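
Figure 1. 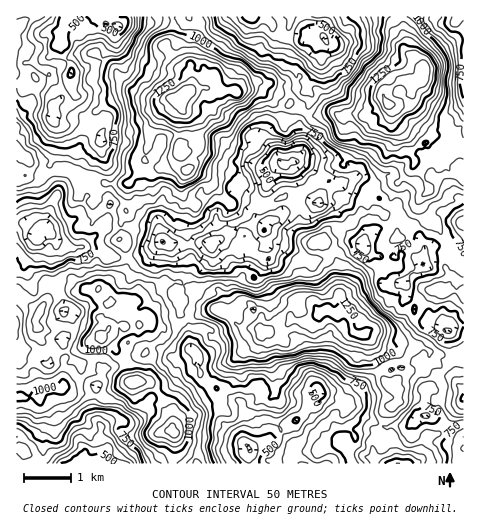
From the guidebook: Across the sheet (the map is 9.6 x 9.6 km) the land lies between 390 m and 1430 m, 850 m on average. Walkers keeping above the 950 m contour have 26.3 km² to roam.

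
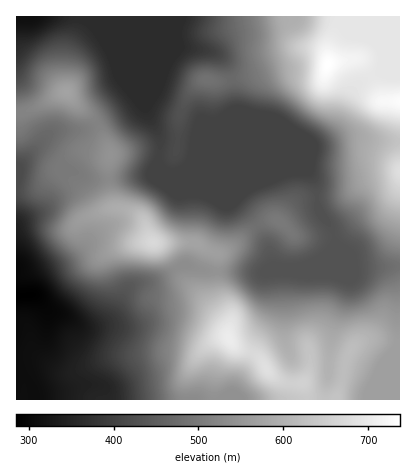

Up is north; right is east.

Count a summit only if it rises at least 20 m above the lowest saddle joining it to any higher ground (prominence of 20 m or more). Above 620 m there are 3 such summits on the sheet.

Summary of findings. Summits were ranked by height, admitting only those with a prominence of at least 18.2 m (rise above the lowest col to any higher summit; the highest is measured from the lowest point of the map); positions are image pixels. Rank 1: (328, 64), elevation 738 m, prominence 453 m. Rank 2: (230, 340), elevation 704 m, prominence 218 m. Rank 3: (154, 242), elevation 669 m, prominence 123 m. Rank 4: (66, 92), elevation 574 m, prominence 58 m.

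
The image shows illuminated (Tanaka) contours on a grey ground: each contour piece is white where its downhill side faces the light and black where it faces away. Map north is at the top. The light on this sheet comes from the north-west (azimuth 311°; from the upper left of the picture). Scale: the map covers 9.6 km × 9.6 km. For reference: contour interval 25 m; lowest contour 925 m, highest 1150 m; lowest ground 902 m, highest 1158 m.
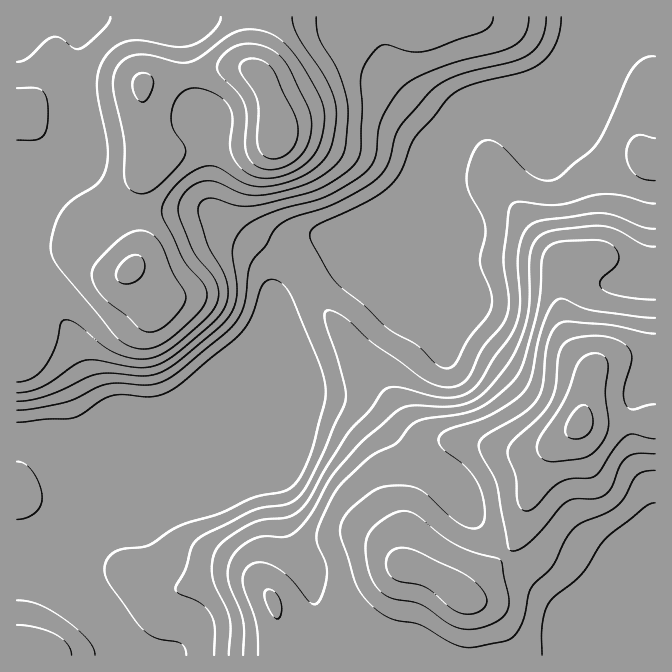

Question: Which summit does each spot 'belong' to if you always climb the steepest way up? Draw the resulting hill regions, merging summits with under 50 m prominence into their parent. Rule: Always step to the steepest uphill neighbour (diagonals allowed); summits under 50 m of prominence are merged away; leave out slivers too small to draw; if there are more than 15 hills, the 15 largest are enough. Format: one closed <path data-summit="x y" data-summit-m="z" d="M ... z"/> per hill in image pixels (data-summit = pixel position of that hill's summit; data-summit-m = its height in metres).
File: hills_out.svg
<path data-summit="580 423" data-summit-m="1158" d="M655 16l-15 0-26 24-10 17-19 17-70 29-28 0-15 5-14 14-7 11-20 19-10 21-10 15-14 15-19 11-40 42-20 8-33 22-11 16 0 18-16 25-13 13-25 18-118 118-20 15-3-1-1-8-24-48-7-8-9-3-21-2-1 121 9 6 39 13 14 18 33 33 7 17 0 9 537 0z"/><path data-summit="277 133" data-summit-m="1148" d="M639 16l-622 0-1 422 14 1 17 5 7 8 24 48 1 8 3 1 10-6 128-127 25-18 13-13 16-25 0-18 11-16 33-22 20-8 40-42 19-11 14-15 10-15 10-21 20-19 7-11 14-14 15-5 28 0 70-29 19-17 10-17 16-16 9-5z"/><path data-summit="17 655" data-summit-m="970" d="M17 561l0 95 101-1 0-8-7-17-33-33-14-18-14-3z"/>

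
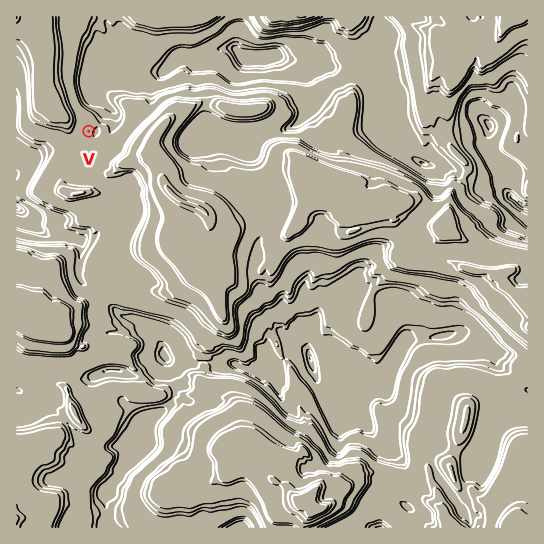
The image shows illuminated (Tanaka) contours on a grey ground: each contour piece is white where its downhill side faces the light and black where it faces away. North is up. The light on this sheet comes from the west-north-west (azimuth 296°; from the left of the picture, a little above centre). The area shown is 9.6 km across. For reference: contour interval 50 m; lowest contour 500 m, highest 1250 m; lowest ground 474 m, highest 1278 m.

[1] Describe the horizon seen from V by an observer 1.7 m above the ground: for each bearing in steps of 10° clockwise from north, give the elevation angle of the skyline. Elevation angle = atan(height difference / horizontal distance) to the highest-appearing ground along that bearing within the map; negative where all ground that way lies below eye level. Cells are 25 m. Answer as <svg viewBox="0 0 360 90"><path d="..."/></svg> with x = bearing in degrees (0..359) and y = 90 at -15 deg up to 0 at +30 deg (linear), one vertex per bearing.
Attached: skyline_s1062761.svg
<svg viewBox="0 0 360 90"><path d="M0 60l10 1 10 0 10-1 10 0 10 1 10-5 10-2 10-12 10-6 10-2 10-1 10 5 10 3 10 2 10 8 10 6 10 0 10-8 10-2 10 1 10 6 10 5 10 0 10-1 10 0 10-3 10-9 10-11 10-7 10-2 10 5 10 11 10 7 10 3 10 8"/></svg>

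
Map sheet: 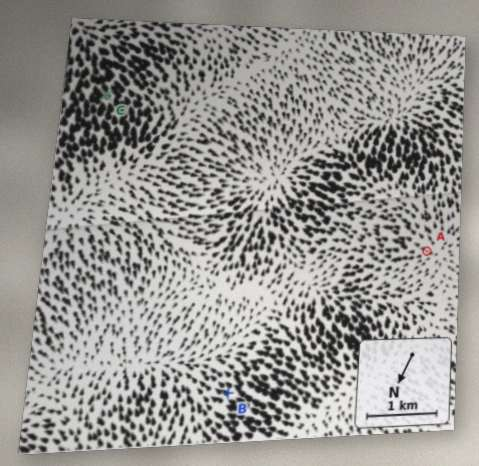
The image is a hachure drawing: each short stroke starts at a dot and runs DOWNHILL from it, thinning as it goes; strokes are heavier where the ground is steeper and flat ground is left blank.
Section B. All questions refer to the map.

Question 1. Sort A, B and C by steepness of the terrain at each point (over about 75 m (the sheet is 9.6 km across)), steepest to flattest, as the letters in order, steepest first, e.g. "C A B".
C B A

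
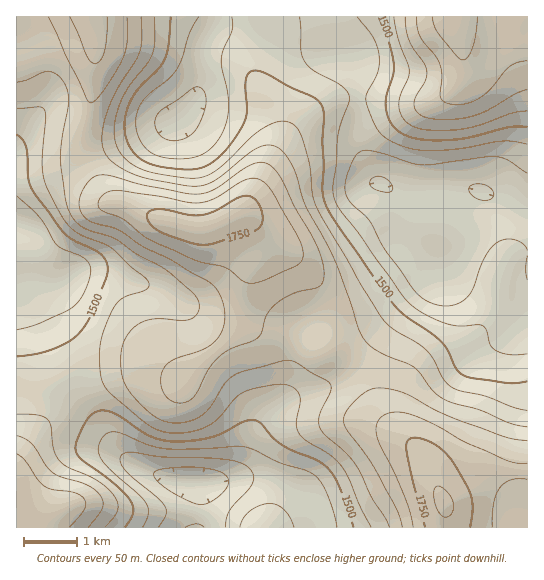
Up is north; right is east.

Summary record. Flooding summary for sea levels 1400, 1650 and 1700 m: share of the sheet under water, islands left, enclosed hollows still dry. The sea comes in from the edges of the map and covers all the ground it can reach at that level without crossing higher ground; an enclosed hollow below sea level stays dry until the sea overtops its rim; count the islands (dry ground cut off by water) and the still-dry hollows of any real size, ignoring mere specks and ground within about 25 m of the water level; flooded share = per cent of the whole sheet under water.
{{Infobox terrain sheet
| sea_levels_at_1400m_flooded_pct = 10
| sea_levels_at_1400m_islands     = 0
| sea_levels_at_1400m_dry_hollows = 0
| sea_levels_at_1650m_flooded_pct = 79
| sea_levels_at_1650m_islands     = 1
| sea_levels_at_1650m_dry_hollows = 0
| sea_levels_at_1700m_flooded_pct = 90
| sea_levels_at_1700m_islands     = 1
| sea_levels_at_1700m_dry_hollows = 0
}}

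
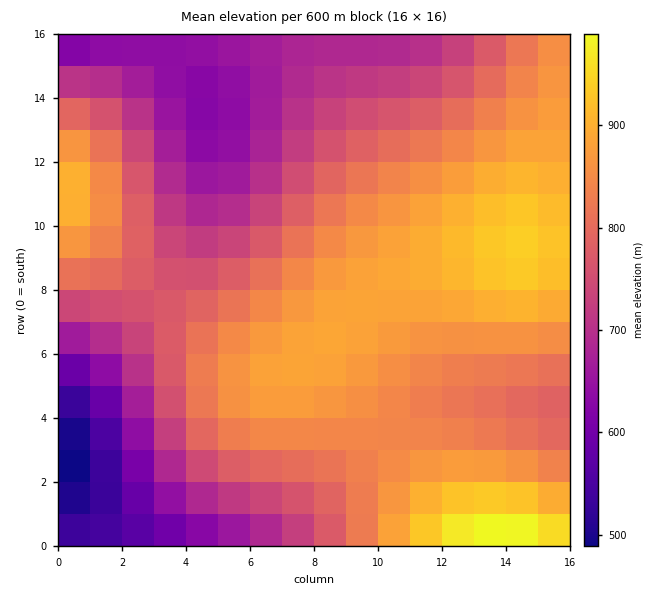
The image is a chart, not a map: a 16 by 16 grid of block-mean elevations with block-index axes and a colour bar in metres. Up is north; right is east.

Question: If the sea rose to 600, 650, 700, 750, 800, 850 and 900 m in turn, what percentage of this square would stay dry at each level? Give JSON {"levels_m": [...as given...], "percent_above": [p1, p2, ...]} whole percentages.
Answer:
{"levels_m": [600, 650, 700, 750, 800, 850, 900], "percent_above": [95, 88, 77, 67, 53, 34, 10]}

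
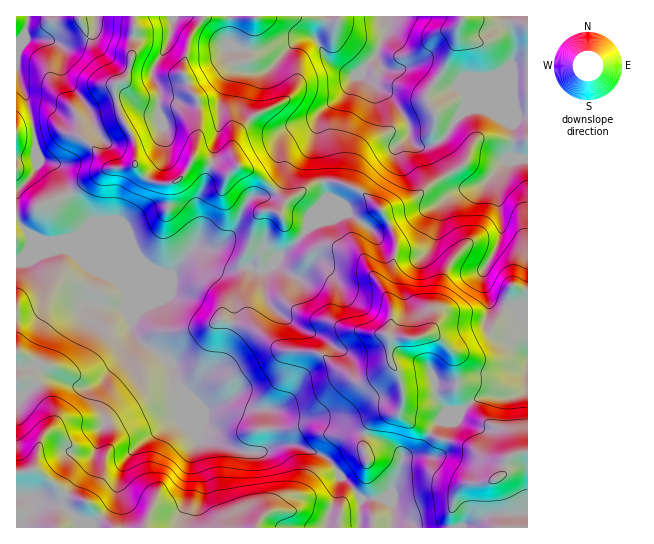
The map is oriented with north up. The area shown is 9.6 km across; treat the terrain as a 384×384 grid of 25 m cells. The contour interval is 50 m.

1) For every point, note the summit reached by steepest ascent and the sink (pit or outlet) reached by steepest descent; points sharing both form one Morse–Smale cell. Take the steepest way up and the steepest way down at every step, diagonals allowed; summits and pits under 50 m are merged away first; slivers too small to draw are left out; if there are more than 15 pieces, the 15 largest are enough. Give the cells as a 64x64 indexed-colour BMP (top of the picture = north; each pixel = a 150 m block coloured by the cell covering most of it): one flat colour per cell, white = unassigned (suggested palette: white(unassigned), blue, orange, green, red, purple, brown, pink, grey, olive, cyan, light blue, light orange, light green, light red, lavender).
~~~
<image width="64" height="64" href="data:image/bmp;base64,Qk12CAAAAAAAAHYAAAAoAAAAQAAAAEAAAAABAAQAAAAAAAAIAAATCwAAEwsAABAAAAAAAAAA////ALR3HwAOf/8ALKAsACgn1gC9Z5QAS1aMAMJ34wB/f38AIr28AM++FwDox64AeLv/AIrfmACWmP8A1bDFAIiIiIiIhERERERERERERJmZmZmZmZmZl3d3d3d3d3d3iIiIiIhERERERERERERESZmZmZmZmZmXd3d3d3d3d3eIiIiIiERERERERERERERESZmZmZmZmZd3d3d3d3d3d4iIiIhEREREREREREREREREmZmZmZmZd3d3d3d3d3d3iIiIREREREREREREREREREREmZmZIiInd3d3d3d3d3eIiIRERERERERERERERERERERJmZkiIid3d3d3d3d3d4iIRERERERERERERERERERERESZkiIiInd3d3d3d3d3iEREREREREREREREREREREREREQiIiIid3d3d3d3d3eIhEREREREREREREREREREREREQRIiIiJ3d3d3d3d3d4iEREREREREREREREREQUREREERERIiIiJ3d3d3d3d3iIRERERERERERERERBEREREREREREiIiIid3d3d3d3eIhEREREREREREREERERERERERERERIiIiInd3d3d3d4iIREREREREREREEREREREREREREREiIiIid3d3d3d3iIiEREREREREREQRERERERERERERERIiIiInd3d3d3eIiIREREREREREQREREREREREREREREREiIiInd3d3d4iIRERERERERERBERERERERERERERERESIiIiInd3d3yIhEREREREREREERERERERERERERERERIiIiIiIiInfMhEREREREREREQREREREREREREREREREiIiIiIiIiIswUQRERFEREREQRERERERERERERERERESIiIiIiIiIiERERERERRERERBERERERERERERERERERIiIiIiIiIiIREREREREURERBERERERERERERERERERIiIiIiIiIiIhERERERERRERBEREREREREREREREREREiIiIiIiIiIiEREREREREURBERERERERERERERERERESIiIiIiIiIiIRERERERERQRERERERERERERERERERERIiIiIiIiIiIhEREREREREREREREREREREREREREREREiIiIiIiIiIiERERERERERERERERERERERERERERERESIiIiIiIiIiIRERERERERERERERERERERERERERERERIiIiIiIiIiIhEREREREREREREREREREREREREREREREiIiIiIiIiIiERERERERERERERERERERERERERERERESIiIiIiIiIiIRERERERERERERERERERERERERERERESIiIiIiIiIiIhERERERERERERERERERERERERERERERIiIiIiIiIiIiERERERERERERERERERERERERERERERESIiIiIiIiIiIRERERERERETMzERERMxMzERERERERERIiIiIiIiIiIhEREREREREzMzMxERMzMzMREREREREREiIiIiIiIiIiERERERERMzMzMzMRMzMzMzERERERERESIiIiIiIiIiIREREREzMzMzMzMzMzMzMzMzEREREREREiIiIiIiIiIhEREREzMzMzMzMzMzMzMzMzMxEREREREiIiIiIiIiIiERERERMzMzMzMzMzMzMzMzMzMRERERESIiIiIiIiIiIREREREzMzMzMzMzMzMzMzMzMzERERESIiIiIiIiIiIhERERETMzMzMzMzMzMzMzMzMzMRERERIiIiIiIiIiIiERERETMzMzMzMzMzMzMzMzMzMzERERIiIiIiIiIiIiIRERETMzMzMzMzMzMzMzMzNVMzMRERIiIiIiIiIiIiIhERERMzMzMzMzMzMzMzMzNVVTMxESIiIiIiIiIiIiIisRERMzMzMzM1VTMzMzMzNVVVVSIiIiIiIiIiIiIiIiK7EREzMzMzM1VVUzMzMzNVVVVVIiIiIiIiIiIiIiIiIruxEzMzMzM1VVVVM1VVVVVVVVUiIiIiIiIiIiIiIiIiu7MzMzMzMzVVVVVVVVVVVVVVVSIiIiIiIiIiIiIiIiK7MzMzMzMzNVVVVVVVVVVVVVVVIiIiIiIiIiIiIiIiIrszMzMzMzM1VVVVVVVVVVVVVVUiIiIiIiZmYiIiIiIiuzMzMzMzM1VVVVVVVVVVVVVVVSIiIiIiJmZmIiIiIiK7MzMzMzMzVVVVVVVVVVVVVVVVIiIiIiImZmZiIiIiIrszMzMzMzVVVVVVVVVVVVVVVVUiIiIiIiZmZmIiIiIiuzMzMzMzNVVVVVVVVVVVVVVVVVIiIiIiZmZmZmZmZmazMzMzMzM1VVVVVVVVVVVVVVVVVSIiIiZmZmZmZmZmZrMzMzMzM1VVVVVVVVVVVVVVVVVVUiIiZmZmZmZmZmZmszMzMzMzNVVVVVVVVVVVVVVVVVVVIiZmZmZmZmZmZmYzMzMzMzMzVVVVVVVVVVVVVVVVVVUmZmZmZmZmZmZmZjMzMzMzMzNVVVVVVVVVVVVVVVVVIiJmZmZmZmZmZmZmMzMzMzMzM1VVVVVVVVVVVVVVVVIiImZmZmZmZmZmZmYzMzMzMzMzNVVVVVVVVVVVVVVVIiIiJmZmZmZmZmZmZjMzOqMzMzM1VVVVVVVSIiIiJVUiIiIiZmZmZmZmZmZmqqqqqqMzMzVVVVVVVVIiIiIiIiIiIiJmZmZmZmZmZmaqqqqqqjMzNVVVVVVVUiIiIiIiIiIiImZmZmZmZmZmZqqqqqqqMzM1VVVVVVVSIiIiIiIiIiIiZmZmZmZmZmZm"/>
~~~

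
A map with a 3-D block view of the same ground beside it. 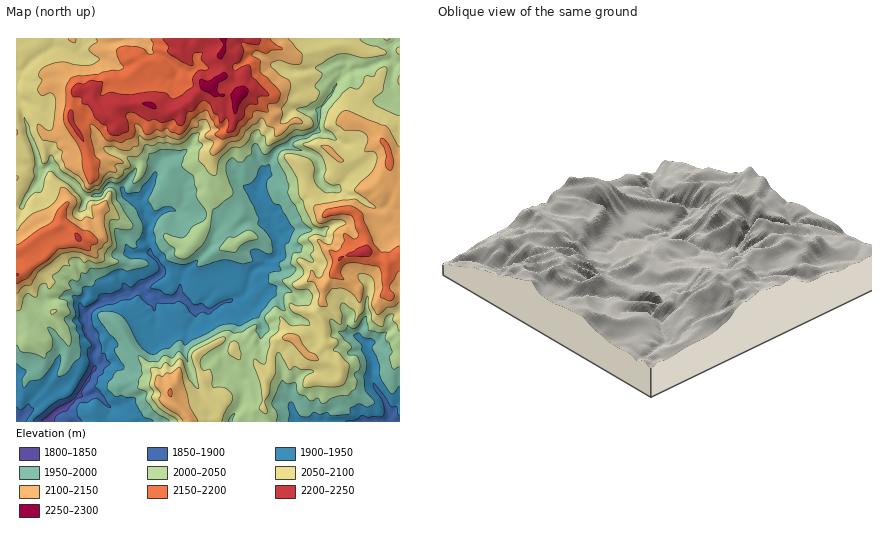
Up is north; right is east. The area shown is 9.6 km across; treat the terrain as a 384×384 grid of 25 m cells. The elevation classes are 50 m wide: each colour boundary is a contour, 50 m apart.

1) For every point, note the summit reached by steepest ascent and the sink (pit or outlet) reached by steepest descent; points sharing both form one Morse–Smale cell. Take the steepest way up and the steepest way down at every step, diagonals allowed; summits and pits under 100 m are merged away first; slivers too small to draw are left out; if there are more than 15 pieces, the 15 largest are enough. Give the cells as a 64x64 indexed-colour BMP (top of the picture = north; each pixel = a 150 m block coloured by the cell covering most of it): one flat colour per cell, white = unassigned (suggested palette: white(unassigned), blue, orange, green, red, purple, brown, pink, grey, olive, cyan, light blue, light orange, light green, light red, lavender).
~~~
<image width="64" height="64" href="data:image/bmp;base64,Qk12CAAAAAAAAHYAAAAoAAAAQAAAAEAAAAABAAQAAAAAAAAIAAATCwAAEwsAABAAAAAAAAAA////ALR3HwAOf/8ALKAsACgn1gC9Z5QAS1aMAMJ34wB/f38AIr28AM++FwDox64AeLv/AIrfmACWmP8A1bDFABERERERERERERFVVVVVVVVWZjMzMzMzMzMzMzMzMzN3ERERERERERERFVVVVVVVVVVmYzMzMzMzMzMzMzMzM3cREREREREREVVVVVVVVVVVVWZjMzMzMzMzMzMzMzMzdxEREREREREVVVVVVVVVVVVVZmYzMzMzMzMzMzMzMzd3EREREREVEVVVVVVVVVVVVWZmZjMzMzMzMzMzMzMzN3cRERERERVVVVVVVVVVVVVVZmZmMzMzMzMzMzMzMzN3dxEREREREVVVVVVVVVVVVVZmZmMzMzMzMzMzMzMzM3d3ERERERERVVVVVVVVVVVVVmZmZmMzMzMzMzMzMzM3d3cREREREREVVVVVVVVVVVVmZmZmYzIzMzMzMzMzMzd3dxERERERERVVVVVVVVVVVWZmZmYzIiMzMzMzMzMzN3d3ERERERERFVVVVVVVVVVVZmZmZmMiIzMzMzMzMzM3d3cREREREREVVVVVVVVVVVVmZmZmYiIjMzMiMzMzMzd3cxEREREREREVURVVVVVVVVVmZlVVIiMzMiIjMzMzN3MzEREREREREREREVVVVVVVVVVlVVVSIjMyIiMzMzMzMzMREREREREREREREVVVVVVVVVVVVVIiIiIiIzMzMzMzMxERERERERERERERFVVVVVVVVVVVUiIiIiIjMzMzMzMzEREREREREREREREVVVVVVVVVVVVSIiIiIiMzMzMzMzNBERERERERERERERVVVVVVVVVVVSIiIiIiIzMzMzMzM0QRERERERERERERFVVVVVVVVVVVIiIiIiIzMzMzMzMzREQREREREREREREVVVVRERFVVSIiIiIiIiMzMzMzMzNEREQREUERRBEREVVRVRERERFSIiIiIiIiIzMzMzMzM0REREREREREREEREREREREREREiIiIiIiIjMzMzMzMiREREREREREREREERERERERERERIiIiIiIiMzMzMzMyJEREREREREREREQREREREREREREiIiIiIiIjMzMzMzIkREREREREREREQRERERERERERESIiIiIiIiIzMzMzMiRERERERERERERBEREREREREREREiIiIiIiIjMzMzMyJERERERERERERBEREREREREREREREiIiIiIiIzMzMzIkREREREREREREERERERERERERERERIiIiIiIiMzMiIiREREREREREREREQRERERERERERERESIiIiIiIiIiIiJERERERERERERERBERERERERERERERIiIiIiIiIiIiIkREREREREREREREEREREREREREREREiIiIiIiIiIiIiREREREREREREREQREREREREREREREiIiIiIiIiIiIiJERERERERERERERBERERERERERERESIiIiIiIiIiIiIkREREREREREREREERERERERERERERIiIiIiIiIiIiIiREREREREREREREQRERERERERERERIiIiIiIiIiIiIiJEREREREREREREQREREREREREREREiIiIiIiIiIiIiIkRERERERERERERBEREREREREREREiIiIiIiIiIiIiIiREREREREREREQREREREREREREREiIiIiIiIiIiIiIiJEREREREERFEQRERERERERERERESIiIiIiIiIiIiIiIkREREREEREREREREREREREREREREiIiIiIiIiIiIiIiRERERBERERERERERERERERERERESIiIiIiIiIiIiIiJERERBERERERERERERERERERERERIiIiIiIiIiIiIiIkREFBERERERERERERERERERERERESIiIiIiIiIiIiIiREQRERERERERERERERERERERERERIiIiIiIiIiIiIiJEQRERERERERERERERERERERERERESIiIiIiIiIiIiIkRBEREREREREREREREREREREREREREiIiIiIiIiIiIiREEREREREREREREREREREREREREREREiIiIiIiIiIiJEEREREREREREREREREREREREREREREREiIiIiIiIiIkQREREREREREREREREREREREREREREREREiIiIiIiIiRBERERERERERERERERERERERERERERERESIiIiIiIiJBEREREREREREREREREREREREREREREREREiIiIiIiIkEREREREREREREREREREREREREREREREREiIiIiIiIiQRERERERERERERERERERERERERERERERERIiIiIiIiIRERERERERERERERERERERERERERERERERESIiIiIiIhERERERERERERERERERERERERERERERERERIiIiIiIiERERERERERERERERERERERERERERERERERESIiIiIiIREREREREREREREREREREREREREREREREREREiIiIiIhERERERERERERERERERERERERERERERERERESIiIiIiERERERERERERERERERERERERERERERERERERESIiIiIREREREREREREREREREREREREREREREREREREREREiIhERERERERERERERERERERERERERERERERERERERERERERERERERERERERERERERERERERERERERERERERERERERERERERERERERERERERERERERERERERERERERERERERERERERERERERERERERERERERERERERERERERERERER"/>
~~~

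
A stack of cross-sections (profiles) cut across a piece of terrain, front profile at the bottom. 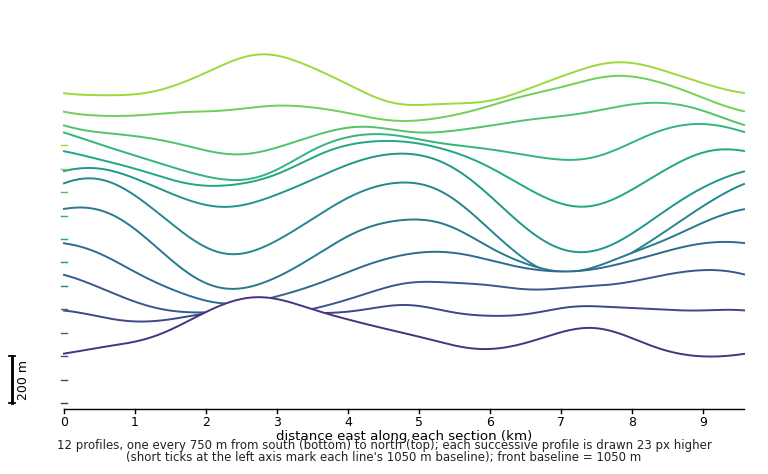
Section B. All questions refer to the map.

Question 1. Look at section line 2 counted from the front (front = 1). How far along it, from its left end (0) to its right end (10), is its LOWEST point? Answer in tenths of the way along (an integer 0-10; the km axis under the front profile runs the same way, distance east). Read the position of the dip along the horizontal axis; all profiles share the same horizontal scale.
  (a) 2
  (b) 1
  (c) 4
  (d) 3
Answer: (b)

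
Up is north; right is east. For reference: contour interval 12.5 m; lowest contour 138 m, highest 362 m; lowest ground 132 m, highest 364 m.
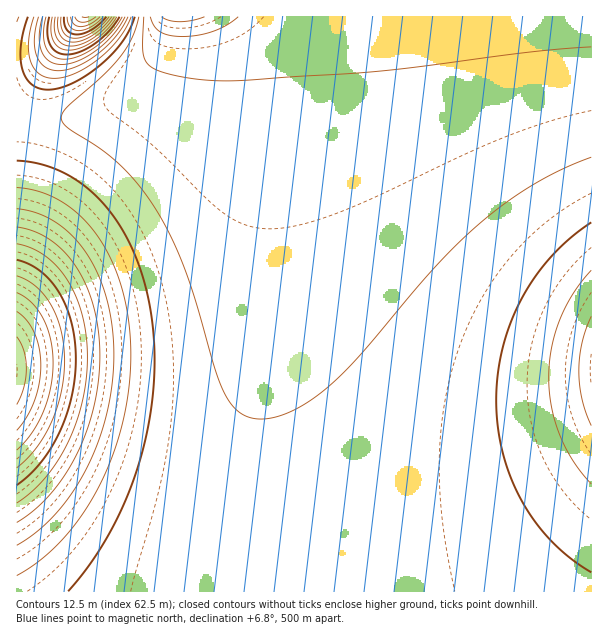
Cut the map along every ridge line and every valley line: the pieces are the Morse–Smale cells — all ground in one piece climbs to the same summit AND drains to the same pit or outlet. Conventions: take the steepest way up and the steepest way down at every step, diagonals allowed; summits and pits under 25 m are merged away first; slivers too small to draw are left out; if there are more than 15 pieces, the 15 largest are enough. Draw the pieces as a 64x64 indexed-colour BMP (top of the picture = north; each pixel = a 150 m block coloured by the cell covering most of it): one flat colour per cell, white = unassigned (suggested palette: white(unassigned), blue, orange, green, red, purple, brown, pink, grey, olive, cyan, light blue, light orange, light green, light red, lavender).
<image width="64" height="64" href="data:image/bmp;base64,Qk12CAAAAAAAAHYAAAAoAAAAQAAAAEAAAAABAAQAAAAAAAAIAAATCwAAEwsAABAAAAAAAAAA////ALR3HwAOf/8ALKAsACgn1gC9Z5QAS1aMAMJ34wB/f38AIr28AM++FwDox64AeLv/AIrfmACWmP8A1bDFACIiIiIiIiIiIiIiIiIhERERERERERERERERERERERERIiIiIiIiIiIiIiIiIiEREREREREREREREREREREREREiIiIiIiIiIiIiIiIiIRERERERERERERERERERERERESIiIiIiIiIiIiIiIiIhERERERERERERERERERERERERIiIiIiIiIiIiIiIiIhEREREREREREREREREREREREREiIiIiIiIiIiIiIiIiERERERERERERERERERERERERESIiIiIiIiIiIiIiIiIRERERERERERERERERERERERERIiIiIiIiIiIiIiIiIhEREREREREREREREREREREREREiIiIiIiIiIiIiIiIiERERERERERERERERERERERERESIiIiIiIiIiIiIiIiIRERERERERERERERERERERERERIiIiIiIiIiIiIiIiIhEREREREREREREREREREREREREiIiIiIiIiIiIiIiIiERERERERERERERERERERERERESIiIiIiIiIiIiIiIiIRERERERERERERERERERERERERIiIiIiIiIiIiIiIiIhEREREREREREREREREREREREREiIiIiIiIiIiIiIiIiERERERERERERERERERERERERESIiIiIiIiIiIiIiIiIRERERERERERERERERERERERERIiIiIiIiIiIiIiIiIhEREREREREREREREREREREREREiIiIiIiIiIiIiIiIiIRERERERERERERERERERERERESIiIiIiIiIiIiIiIiIhERERERERERERERERERERERERIiIiIiIiIiIiIiIiIiEREREREREREREREREREREREREiIiIiIiIiIiIiIiIiIRERERERERERERERERERERERESIiIiIiIiIiIiIiIiIhERERERERERERERERERERERERIiIiIiIiIiIiIiIiIiEREREREREREREREREREREREREiIiIiIiIiIiIiIiIiIRERERERERERERERERERERERESIiIiIiIiIiIiIiIiIhERERERERERERERERERERERERIiIiIiIiIiIiIiIiIiEREREREREREREREREREREREREiIiIiIiIiIiIiIiIiIRERERERERERERERERERERERESIiIiIiIiIiIiIiIiIhERERERERERERERERERERERERIiIiIiIiIiIiIiIiIiIREREREREREREREREREREREREiIiIiIiIiIiIiIiIiIhERERERERERERERERERERERESIiIiIiIiIiIiIiIiIiERERERERERERERERERERERERIiIiIiIiIiIiIiIiIiIREREREREREREREREREREREREiIiIiIiIiIiIiIiIiIhERERERERERERERERERERERESIiIiIiIiIiIiIiIiIiERERERERERERERERERERERERIiIiIiIiIiIiIiIiIiIREREREREREREREREREREREREiIiIiIiIiIiIiIiIiIhERERERERERERERERERERERESIiIiIiIiIiIiIiIiIiERERERERERERERERERERERERIiIiIiIiIiIiIiIiIiIREREREREREREREREREREREREiIiIiIiIiIiIiIiIiIhERERERERERERERERERERERESIiIiIiIiIiIiIiIiIiERERERERERERERERERERERERIiIiIiIiIiIiIiIiIiIREREREREREREREREREREREREiIiIiIiIiIiIiIiIiIhERERERERERERERERERERERESIiIiIiIiIiIiIiIiIiERERERERERERERERERERERERIiIiIiIiIiIiIiIiIiIREREREREREREREREREREREREiIiIiIiIiIiIiIiIiIhERERERERERERERERERERERESIiIiIiIiIiIiIiIiIiERERERERERERERERERERERERIiIiIiIiIiIiIiIiIiIREREREREREREREREREREREREiIiIiIiIiIiIiIiIiIhERERERERERERERERERERERESIiIiIiIiIiIiIiIiIiERERERERERERERERERERERERIiIiIiIiIiIiIiIiIiIREREREREREREREREREREREREiIiIiIiIiIiIiIiIiIhERERERERERERERERERERERESIiIiIiIiIiIiIiIiIiERERERERERERERERERERERERIiIiIiIiIiIiIiIiIiIREREREREREREREREREREREREzMzMzMiIiIiIiIiIiIhERERERERERERERERERERERETMzMzMzMiIiIiIiIiIiERERERERERERERERERERERERMzMzMzMzIiIiIiIiIiIREREREREREREREREREREREREzMzMzMzMzIiIiIiIiIhERERERERERERERERERERERETMzMzMzMzMyIiIiIiIiERERERERERERERERERERERERMzMzMzMzMzIiIiIiIiIREREREREREREREREREREREREzMzMzMzMzMyIiIiIiIhERERERERERERERERERERERETMzMzMzMzMzIiIiIiIhERERERERERERERERERERERERMzMzMzMzMzMyIiIiIiEREREREREREREREREREREREREzMzMzMzMzMzIiIiIiERERERERERERERERERERERERETMzMzMzMzMzMiIiIiERERERERERERERERERERERERER"/>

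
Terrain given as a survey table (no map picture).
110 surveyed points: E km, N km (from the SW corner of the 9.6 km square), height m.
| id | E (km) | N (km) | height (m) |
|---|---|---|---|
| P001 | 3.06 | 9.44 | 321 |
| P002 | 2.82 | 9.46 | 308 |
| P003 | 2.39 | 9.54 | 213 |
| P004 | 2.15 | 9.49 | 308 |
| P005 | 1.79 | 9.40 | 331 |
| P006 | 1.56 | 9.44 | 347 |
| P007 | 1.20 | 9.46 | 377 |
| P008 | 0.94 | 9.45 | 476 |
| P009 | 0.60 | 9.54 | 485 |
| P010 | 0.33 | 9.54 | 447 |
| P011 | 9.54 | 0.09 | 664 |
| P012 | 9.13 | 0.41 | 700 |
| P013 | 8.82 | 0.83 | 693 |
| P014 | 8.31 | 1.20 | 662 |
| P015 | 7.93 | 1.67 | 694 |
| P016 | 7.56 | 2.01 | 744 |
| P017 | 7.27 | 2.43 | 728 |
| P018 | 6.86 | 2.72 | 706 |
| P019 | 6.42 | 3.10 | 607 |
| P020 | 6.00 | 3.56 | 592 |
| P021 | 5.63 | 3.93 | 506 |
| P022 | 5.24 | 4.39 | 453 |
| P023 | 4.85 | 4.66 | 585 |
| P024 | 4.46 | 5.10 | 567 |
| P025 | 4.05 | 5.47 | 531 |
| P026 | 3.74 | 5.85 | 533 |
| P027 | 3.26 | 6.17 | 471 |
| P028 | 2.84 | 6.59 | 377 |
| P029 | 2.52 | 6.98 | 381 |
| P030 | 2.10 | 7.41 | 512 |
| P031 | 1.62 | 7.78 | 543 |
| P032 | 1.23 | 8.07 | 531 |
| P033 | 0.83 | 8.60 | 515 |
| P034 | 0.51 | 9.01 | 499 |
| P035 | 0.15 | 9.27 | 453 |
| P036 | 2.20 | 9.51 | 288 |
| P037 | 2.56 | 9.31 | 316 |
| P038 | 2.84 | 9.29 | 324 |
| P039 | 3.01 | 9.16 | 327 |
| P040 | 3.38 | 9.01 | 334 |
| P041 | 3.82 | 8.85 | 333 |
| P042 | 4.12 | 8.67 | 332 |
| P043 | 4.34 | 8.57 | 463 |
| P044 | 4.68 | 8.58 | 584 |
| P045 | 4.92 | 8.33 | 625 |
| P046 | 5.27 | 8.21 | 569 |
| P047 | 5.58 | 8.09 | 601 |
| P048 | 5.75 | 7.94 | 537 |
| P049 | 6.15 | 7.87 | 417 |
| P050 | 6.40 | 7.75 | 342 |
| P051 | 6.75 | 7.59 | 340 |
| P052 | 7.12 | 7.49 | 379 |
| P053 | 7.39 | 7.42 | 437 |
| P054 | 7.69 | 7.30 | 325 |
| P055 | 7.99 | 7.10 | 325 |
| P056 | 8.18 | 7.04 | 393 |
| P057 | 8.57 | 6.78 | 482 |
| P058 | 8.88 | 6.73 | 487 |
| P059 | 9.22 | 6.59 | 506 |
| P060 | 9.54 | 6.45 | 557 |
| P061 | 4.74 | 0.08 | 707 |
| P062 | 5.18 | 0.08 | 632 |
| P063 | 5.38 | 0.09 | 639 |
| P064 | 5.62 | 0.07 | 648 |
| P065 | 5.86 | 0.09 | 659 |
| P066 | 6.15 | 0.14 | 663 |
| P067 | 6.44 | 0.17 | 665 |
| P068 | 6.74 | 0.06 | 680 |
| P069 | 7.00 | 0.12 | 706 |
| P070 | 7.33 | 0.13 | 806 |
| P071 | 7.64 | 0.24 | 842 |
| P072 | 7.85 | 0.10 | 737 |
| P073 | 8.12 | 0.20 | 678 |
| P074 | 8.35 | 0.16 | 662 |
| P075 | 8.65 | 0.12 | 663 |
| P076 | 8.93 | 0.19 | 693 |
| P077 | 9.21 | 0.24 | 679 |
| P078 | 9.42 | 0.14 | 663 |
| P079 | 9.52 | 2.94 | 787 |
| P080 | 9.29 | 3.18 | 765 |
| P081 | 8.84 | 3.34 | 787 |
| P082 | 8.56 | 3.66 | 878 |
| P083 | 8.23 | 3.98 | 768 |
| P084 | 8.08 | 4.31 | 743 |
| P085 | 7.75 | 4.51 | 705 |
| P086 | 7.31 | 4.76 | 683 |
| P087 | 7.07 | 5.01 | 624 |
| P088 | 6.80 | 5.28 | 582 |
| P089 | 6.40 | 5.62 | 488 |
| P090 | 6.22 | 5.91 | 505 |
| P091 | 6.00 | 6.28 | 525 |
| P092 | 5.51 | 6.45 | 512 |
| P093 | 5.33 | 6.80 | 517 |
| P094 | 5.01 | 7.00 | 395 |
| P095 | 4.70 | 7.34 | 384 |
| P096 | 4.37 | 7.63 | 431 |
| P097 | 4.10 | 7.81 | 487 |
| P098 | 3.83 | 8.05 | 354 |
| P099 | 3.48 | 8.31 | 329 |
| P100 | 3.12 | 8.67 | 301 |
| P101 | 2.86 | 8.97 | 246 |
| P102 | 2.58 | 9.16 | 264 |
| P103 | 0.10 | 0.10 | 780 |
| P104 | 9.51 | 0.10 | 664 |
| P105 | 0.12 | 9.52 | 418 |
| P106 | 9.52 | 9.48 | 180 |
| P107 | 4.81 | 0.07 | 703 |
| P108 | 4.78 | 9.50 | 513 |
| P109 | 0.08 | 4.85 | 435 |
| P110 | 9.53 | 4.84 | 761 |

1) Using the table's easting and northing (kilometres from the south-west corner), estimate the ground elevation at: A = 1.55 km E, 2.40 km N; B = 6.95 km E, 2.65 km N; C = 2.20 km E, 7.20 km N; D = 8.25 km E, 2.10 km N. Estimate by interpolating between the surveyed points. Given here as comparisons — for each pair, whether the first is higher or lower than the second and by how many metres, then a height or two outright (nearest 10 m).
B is higher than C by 240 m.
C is lower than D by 230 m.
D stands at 690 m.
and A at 560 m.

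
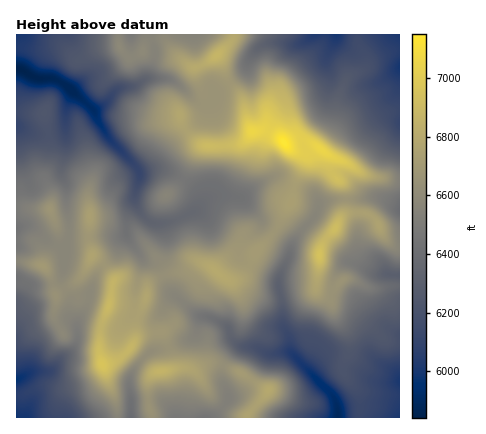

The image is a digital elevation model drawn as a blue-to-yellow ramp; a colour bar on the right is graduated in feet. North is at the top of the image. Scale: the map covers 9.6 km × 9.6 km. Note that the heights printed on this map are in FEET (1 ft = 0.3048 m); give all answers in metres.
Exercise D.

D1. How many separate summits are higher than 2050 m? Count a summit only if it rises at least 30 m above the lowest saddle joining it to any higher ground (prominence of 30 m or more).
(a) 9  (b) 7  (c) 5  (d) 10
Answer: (b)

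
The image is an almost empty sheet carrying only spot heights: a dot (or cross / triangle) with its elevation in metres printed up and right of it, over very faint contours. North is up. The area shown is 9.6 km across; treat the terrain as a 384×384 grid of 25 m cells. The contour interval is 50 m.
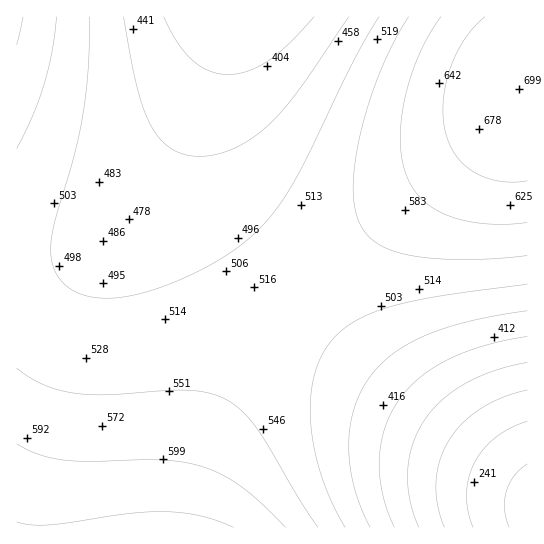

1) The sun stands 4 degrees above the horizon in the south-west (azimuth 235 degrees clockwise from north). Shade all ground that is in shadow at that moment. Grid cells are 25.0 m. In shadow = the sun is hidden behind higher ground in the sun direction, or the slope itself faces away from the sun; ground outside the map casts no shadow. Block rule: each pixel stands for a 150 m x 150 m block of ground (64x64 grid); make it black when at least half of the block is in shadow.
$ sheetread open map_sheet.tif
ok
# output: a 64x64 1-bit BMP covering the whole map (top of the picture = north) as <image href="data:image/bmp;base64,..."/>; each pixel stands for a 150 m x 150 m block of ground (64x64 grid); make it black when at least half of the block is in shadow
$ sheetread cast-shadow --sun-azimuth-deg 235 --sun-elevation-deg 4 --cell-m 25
<image width="64" height="64" href="data:image/bmp;base64,Qk0+AgAAAAAAAD4AAAAoAAAAQAAAAEAAAAABAAEAAAAAAAACAAATCwAAEwsAAAIAAAAAAAAA////AAAAAAAAAAAP////+AAAAAf////4AAAAB/////gAAAAD////+AAAAAH////4AAAAAP////gAAAAAf///+AAAAAA////4AAAAAB////gAAAAAB///+AAAAAAB///wAAAAAAB///AAAAAAAB//4AAAAAAAA//AAAAAAAAAf4AAAAAAAAAAAAAAAAAAAAAAAAAAAAAAAAAAAAAAAAAAAAAAAAAAAAAAAAAAAAAAAAAAAAAAAAAAAAAAAAAAAAAAAAAAAAAAAAAAAAAAAAAAAAAAAAAAAAAAAAAAAAAAAAAAAAAAAAAAAAAAAAAAAAAAAAAAAAAAAAAAAAAAAAAAAAAAAAAAAAAAAAAAAAAAAAAAAAAAAAAAAAAAAAAAAAAAAAAAAAAAAAAAAAAAAAAAAAAAAAAAAAAAAAAAAAAAAAAAAAAAAAAAAAAAAAAAAAAAAAAAAAAAAAAAAAAAAAAAAAAAAAAAAAAAAAAAAAAAAAAAAAAAAAAAAAAAAAAAAAAAAAAAAAAAAAAAAAAAAAAAAAAAAAAAAAAAAAAAAAAAAAAAAAAAAAAAAAAAAAAAAAAAAAAAAAAAAAAAAAAAAAAAAAAAAAAAAAAAAAAAAAAAAAAAAAAAAAAAAAAAAAAAAAAAAAAAAAAAAAAAAAAAAAAAAAAAAAAAAAAAAAAAAAAAAAAAAAAAAAAAAA=="/>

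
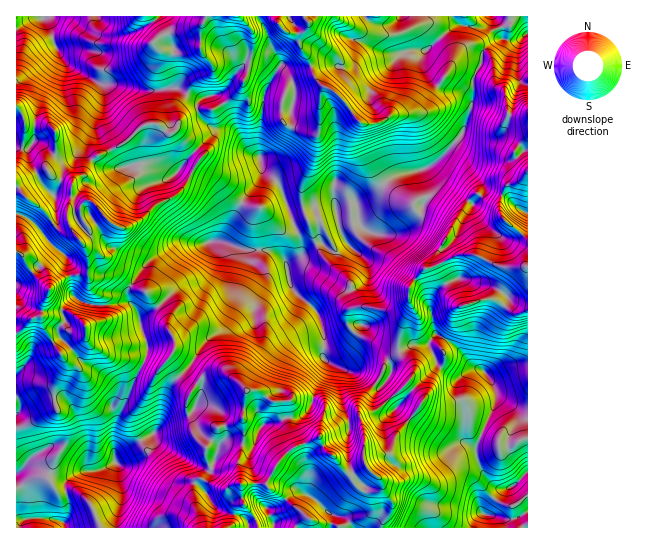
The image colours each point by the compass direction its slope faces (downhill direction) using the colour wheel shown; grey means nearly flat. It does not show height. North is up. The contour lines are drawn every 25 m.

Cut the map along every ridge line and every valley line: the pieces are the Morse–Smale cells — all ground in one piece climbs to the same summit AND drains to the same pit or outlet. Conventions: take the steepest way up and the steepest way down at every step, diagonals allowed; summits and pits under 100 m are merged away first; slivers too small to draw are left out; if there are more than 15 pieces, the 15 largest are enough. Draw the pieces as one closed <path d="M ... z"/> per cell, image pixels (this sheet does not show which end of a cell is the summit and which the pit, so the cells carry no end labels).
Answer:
<path d="M477 45l-10 0-11 10-7 15-10 15 7 6 17 1 6 5 3 8-11 30-27 29-15 7-25 5-19 16-20 11-2-3-7 1-11 6-2-4-7 0-32 9-5-1-10-28-17-15-3 13-15 17-20 39-5 4 23 8 28 2 9 4 6 6 7 28 23 20 5 9 4 16-1 23 14 10 8 0 25-19 8 0 12 4 9-2-1-7-5 4-12-2-26-12-7-8 0-14 7-4 15 0 15 4 13 0 5-3 6-7 0-14 6-8 8-10 20-7-4-11 32-53 7-5 16 11 5 7 1-10 5-14 4-3 10-3 9-10 0-2-13-15 1-5 12-12 0-20-11 0-9-3-3-20-10-11-3-24-9-10z"/><path d="M43 17l-10 2-17 10 0 302 6-2 9-10 10-3 2 9 10 18 7 10 3 0 21-14 2-14 13-4 5-7-1-15-14-14-1-30-8-16 8-6 1-8 15-10-5-6 16-18 21-14 4-15-4-16-5-7 2-5 14-10 11 0 9 8 7 0 5-7-2-16 10-15-10-6-34 3-28-7-14 0-11-5-20-12-7-8-10-17-4-17z"/><path d="M222 241l-13 1 3 4 1 11-5 13-7 7-22 10-20 19 8 12 1 11 7 12 0 9-7 11 8 12 16 14 1 4 10-15 20-4 14 8 10 11 12 0 14 10 36-2 13 4 3 7-5 17 0 12 4 10 12 9 4 8 9 9 14-7 2-2-1-35-5-16 0-9 20-25-16-9-18-2 26-15 8 0 8 5 10-4 6 1-5-6-8 1-12-4-8 0-25 19-8 0-8-4-6-6 1-23-4-16-5-9-23-20-7-28-6-6-9-4-28-2z"/><path d="M278 16l-38 1 11 12 2 6-2 24-7 23-5 9-13 12-12 6-16 0-1 2 4 8 9 8 24 4 9 8 8 14 9 4 3 13 16 13 11 29 36-9 7 0 2 4 11-6 7-1 2 3 20-11 19-16 36-9 13-10 18-22 11-34-9-9-17-1-8-6-17 24-19 6-11 0-6 5-11 4-13-1-18-24-12-10-6-2-5 8-1 31-4 3-26-2-8-9 0-12 7-20 27-11-6-16-9-13 0-12-15-3-8-9z"/><path d="M223 372l-20 4-12 17-4 9 0 9 6 12 2 12 12 12-2 8 4 11 5 3 16 4 10 10-17 6-21-10-6 2-3 6 0 10 9 31 179-1 11-20 0-5-8-11-4-13-6-3-8-10-17 10-9-9-4-8-12-9-4-10 0-12 5-17-3-7-13-4-36 2-14-10-12 0-10-11z"/><path d="M87 248l-2 1 3 6 1 30 14 14 0 19-6 5-11 2-2 14-21 14-3 0-7-10-10-18-2-9-10 3-9 10-6 4 1 140 8-6 9 0 23 9 12 1 14-6 15 0 18-9-3-12 3-27 15-36 14-28 3-10-8-31 19-12-14-15-11-3-17-13-8-2-6-7-2-9-6-6z"/><path d="M429 344l-19 1-11 6 14 19-5 13 13 14 2 5-26 31-5 17-3 3-18 3-7 3 3 8 13 11 4 13 8 11 0 5-11 20 124 1 0-5-4-6-16-3 7-12 11-12-9-3-7-8-11-24 1-13 18-36 0-19-8-13-6-5-8 0-14 8-6-1-17-13z"/><path d="M437 265l-14 4-14 18 0 15 3 7-12 24-1 17 11-5 19-1 7 19 17 13 6 1 14-8 8 0 6 5 8 13 1 14-19 41-1 13 11 24 7 8 9 3-11 12-7 12 16 3 5 11 21 0 1-218-11 3-24-14-8 0-26 6z"/><path d="M197 111l-10 2-8 9-3 7 0 2 25 26-17 30-9 9-20 9-18 18-11 5-5 0-11-5-7-7-14 9-1 8-8 6 6 9 9 3 6 6 2 9 6 7 8 2 17 13 11 3 13 14 21-18 22-10 7-7 5-13-1-11-3-4 9-1 6-4 20-39 17-23-1-18-12-7-5-11-8-8-25-4-9-8z"/><path d="M158 307l-18 11 8 31-1 6-27 58-7 22 2 26 4 5 0 9 4 15-7 37 85 1-8-31 0-10 3-6 6-2 21 10 17-6-10-10-16-4-5-3-4-11 2-8-12-12-2-12-6-12 0-9 5-15-16-14-8-12 7-11 0-9-7-12-1-11z"/><path d="M453 16l-52 0-7 7-7 2-13-1-9-8-61 1 5 6 0 6 32 33-1 13-7 7-2 7 13 12 17 22 13 1 11-4 6-5 11 0 16-4 7-6 12-19-12-15-4-14 24-24 10-8 5 0z"/><path d="M205 16l-162 1 6 8 4 17 10 17 7 8 20 12 11 5 14 0 28 7 34-3 10 5 4-7 7-7 14-8-1-9-11-13 0-18 5-12z"/><path d="M527 172l-8 9-10 3-4 3-5 14-1 10-5-7-16-11-5 3-29 45-5 10 4 11-6 4 22 39 26-6 8 0 24 14 11-4z"/><path d="M115 463l-17 8-15 0-14 6-12-1-23-9-9 0-9 7 0 53 99 1 8-34-4-28z"/><path d="M527 16l-73 0 1 5 5 4-5 0-10 8-22 21-2 8 4 9 13 14 11-15 7-15 11-10 10 0 6 4 9 10 3 24 10 11 3 20 9 3 10-1z"/>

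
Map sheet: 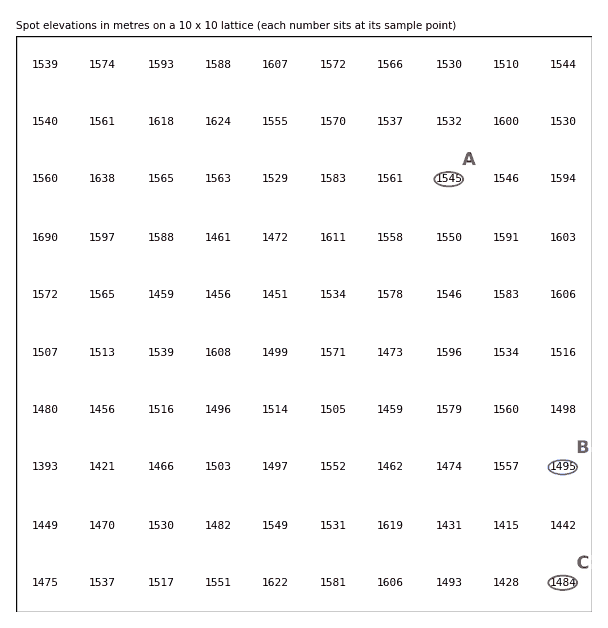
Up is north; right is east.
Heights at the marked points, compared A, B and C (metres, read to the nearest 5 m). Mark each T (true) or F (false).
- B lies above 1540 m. F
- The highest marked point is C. F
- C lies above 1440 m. T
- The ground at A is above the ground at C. T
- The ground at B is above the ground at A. F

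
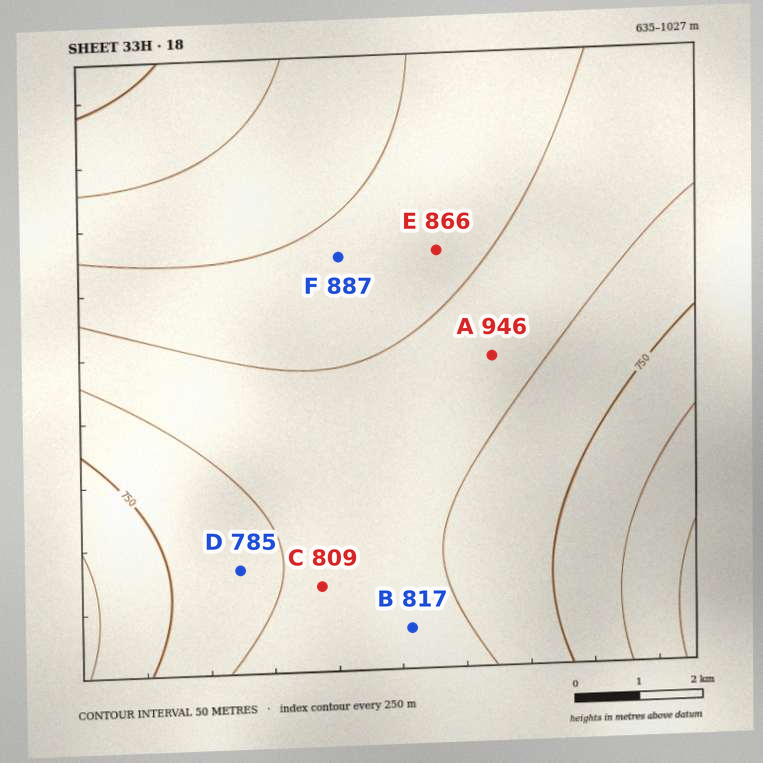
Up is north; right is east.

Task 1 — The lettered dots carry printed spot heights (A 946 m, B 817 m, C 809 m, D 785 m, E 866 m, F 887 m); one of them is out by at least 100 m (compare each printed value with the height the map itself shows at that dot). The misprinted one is A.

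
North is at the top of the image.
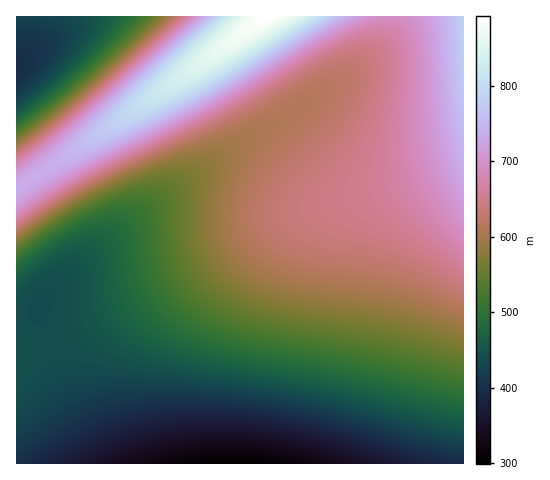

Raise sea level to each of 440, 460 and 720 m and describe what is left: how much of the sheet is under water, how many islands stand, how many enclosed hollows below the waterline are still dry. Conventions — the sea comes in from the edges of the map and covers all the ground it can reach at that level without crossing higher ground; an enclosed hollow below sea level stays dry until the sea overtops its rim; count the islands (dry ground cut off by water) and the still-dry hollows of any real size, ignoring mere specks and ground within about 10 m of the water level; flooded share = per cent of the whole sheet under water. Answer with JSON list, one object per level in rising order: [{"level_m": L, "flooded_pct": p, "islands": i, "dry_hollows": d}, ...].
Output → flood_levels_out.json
[{"level_m": 440, "flooded_pct": 20, "islands": 0, "dry_hollows": 0}, {"level_m": 460, "flooded_pct": 27, "islands": 0, "dry_hollows": 0}, {"level_m": 720, "flooded_pct": 89, "islands": 0, "dry_hollows": 0}]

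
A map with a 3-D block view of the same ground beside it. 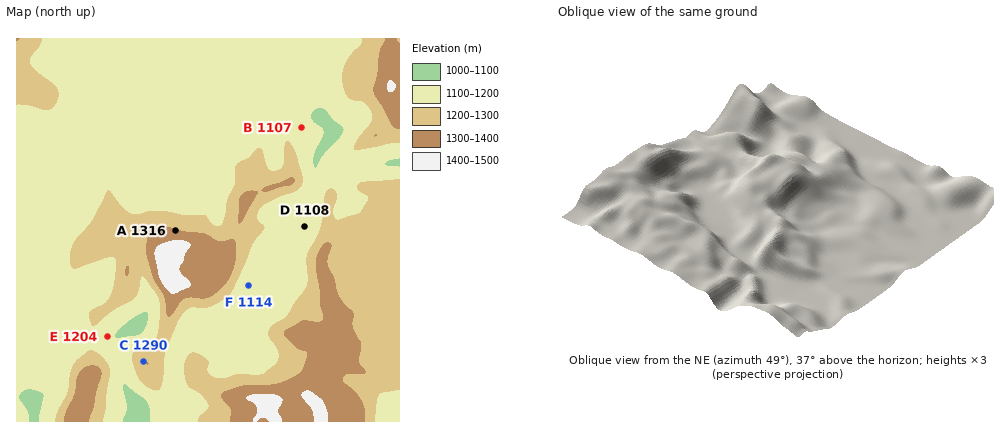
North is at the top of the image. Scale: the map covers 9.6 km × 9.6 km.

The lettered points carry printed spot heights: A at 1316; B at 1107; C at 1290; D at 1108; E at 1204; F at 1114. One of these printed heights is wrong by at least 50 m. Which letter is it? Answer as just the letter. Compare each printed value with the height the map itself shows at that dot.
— E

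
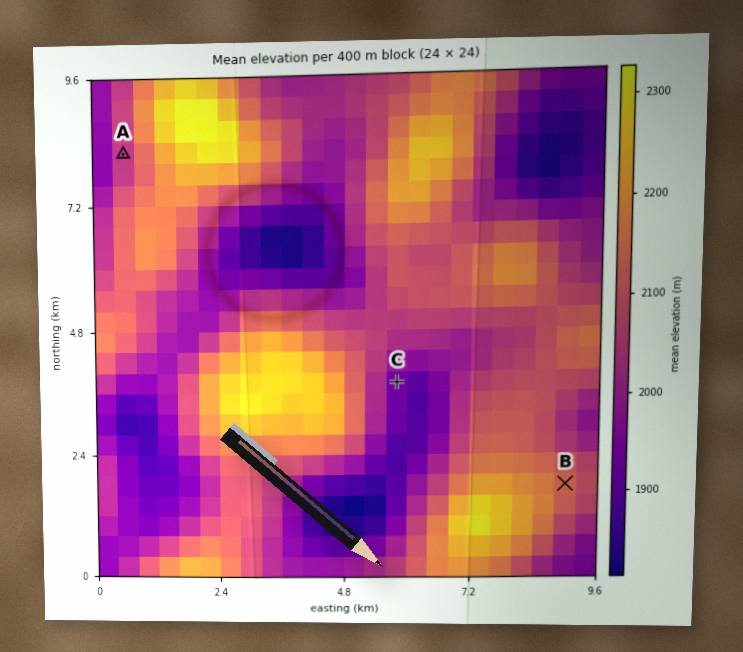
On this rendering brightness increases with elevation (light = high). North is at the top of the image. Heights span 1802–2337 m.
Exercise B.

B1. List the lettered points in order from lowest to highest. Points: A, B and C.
C A B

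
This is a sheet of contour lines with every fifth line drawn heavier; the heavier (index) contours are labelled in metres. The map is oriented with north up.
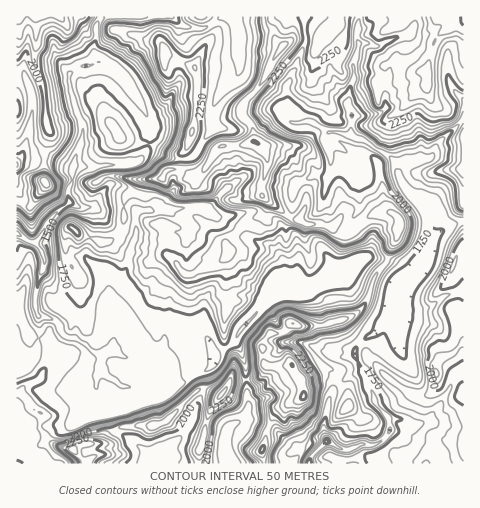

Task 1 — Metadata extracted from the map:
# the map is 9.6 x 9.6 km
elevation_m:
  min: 1320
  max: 2510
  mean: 1950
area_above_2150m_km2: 20.6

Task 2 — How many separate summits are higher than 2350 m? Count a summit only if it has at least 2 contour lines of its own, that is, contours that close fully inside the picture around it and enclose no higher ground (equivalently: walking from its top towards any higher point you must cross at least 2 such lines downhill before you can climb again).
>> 5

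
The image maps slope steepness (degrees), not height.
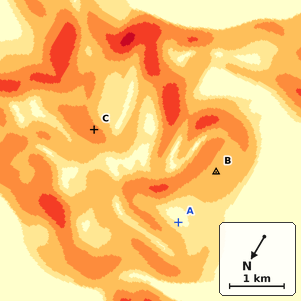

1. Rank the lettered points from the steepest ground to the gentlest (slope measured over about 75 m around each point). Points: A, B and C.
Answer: C B A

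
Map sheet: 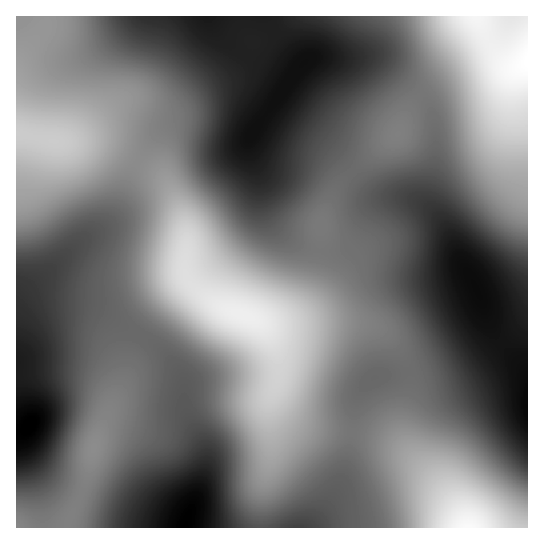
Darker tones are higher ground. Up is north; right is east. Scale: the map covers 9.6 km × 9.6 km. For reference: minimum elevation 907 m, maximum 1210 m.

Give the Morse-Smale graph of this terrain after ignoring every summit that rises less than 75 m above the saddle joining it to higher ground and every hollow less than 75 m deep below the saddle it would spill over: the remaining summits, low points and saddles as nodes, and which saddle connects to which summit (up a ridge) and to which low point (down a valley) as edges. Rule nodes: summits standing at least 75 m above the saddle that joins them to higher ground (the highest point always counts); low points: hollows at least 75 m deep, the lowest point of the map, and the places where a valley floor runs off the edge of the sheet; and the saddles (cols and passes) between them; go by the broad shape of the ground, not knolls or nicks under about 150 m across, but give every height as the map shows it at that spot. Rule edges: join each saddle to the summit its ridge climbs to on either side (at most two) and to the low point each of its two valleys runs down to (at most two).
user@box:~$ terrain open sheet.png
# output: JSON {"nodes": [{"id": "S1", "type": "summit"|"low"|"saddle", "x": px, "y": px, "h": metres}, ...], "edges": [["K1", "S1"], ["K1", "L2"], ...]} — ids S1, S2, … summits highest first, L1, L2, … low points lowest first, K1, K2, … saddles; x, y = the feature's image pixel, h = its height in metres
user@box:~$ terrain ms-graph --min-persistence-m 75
{"nodes": [
{"id": "S1", "type": "summit", "x": 30, "y": 425, "h": 1210},
{"id": "S2", "type": "summit", "x": 185, "y": 526, "h": 1209},
{"id": "S3", "type": "summit", "x": 527, "y": 406, "h": 1202},
{"id": "S4", "type": "summit", "x": 303, "y": 65, "h": 1192},
{"id": "L1", "type": "low", "x": 527, "y": 61, "h": 907},
{"id": "L2", "type": "low", "x": 469, "y": 527, "h": 913},
{"id": "L3", "type": "low", "x": 242, "y": 315, "h": 927},
{"id": "L4", "type": "low", "x": 18, "y": 134, "h": 968},
{"id": "K1", "type": "saddle", "x": 502, "y": 343, "h": 1186},
{"id": "K2", "type": "saddle", "x": 246, "y": 55, "h": 1169},
{"id": "K3", "type": "saddle", "x": 139, "y": 335, "h": 1085},
{"id": "K4", "type": "saddle", "x": 353, "y": 173, "h": 1083},
{"id": "K5", "type": "saddle", "x": 353, "y": 433, "h": 1070},
{"id": "K6", "type": "saddle", "x": 138, "y": 162, "h": 1045}],
"edges": [["K1", "S3"], ["K1", "L1"], ["K1", "L2"], ["K2", "S4"], ["K2", "L1"], ["K2", "L4"], ["K3", "S1"], ["K3", "S2"], ["K3", "L3"], ["K4", "S3"], ["K4", "S4"], ["K4", "L1"], ["K4", "L3"], ["K5", "S2"], ["K5", "S3"], ["K5", "L2"], ["K5", "L3"], ["K6", "S1"], ["K6", "S4"], ["K6", "L3"], ["K6", "L4"]]}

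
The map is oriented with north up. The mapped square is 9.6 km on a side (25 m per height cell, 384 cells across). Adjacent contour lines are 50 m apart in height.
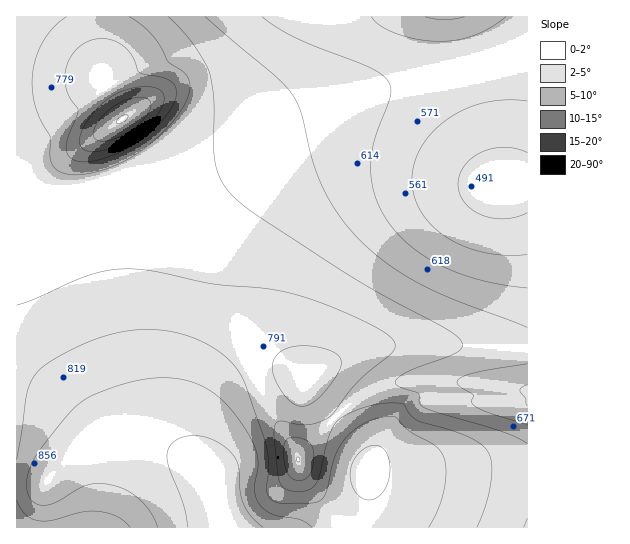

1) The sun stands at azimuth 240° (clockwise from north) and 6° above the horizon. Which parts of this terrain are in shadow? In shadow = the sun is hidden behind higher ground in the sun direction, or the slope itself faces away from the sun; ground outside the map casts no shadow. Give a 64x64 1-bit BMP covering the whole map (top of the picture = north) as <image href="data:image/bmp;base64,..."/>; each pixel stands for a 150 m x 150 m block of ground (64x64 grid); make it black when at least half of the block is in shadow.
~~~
<image width="64" height="64" href="data:image/bmp;base64,Qk0+AgAAAAAAAD4AAAAoAAAAQAAAAEAAAAABAAEAAAAAAAACAAATCwAAEwsAAAIAAAAAAAAA////AAAAAAAAAAADgAAAAAAAAAfAAAAAAAAAD/AAAAAAAAAP+AAAAAAAAA/4AAAAAAAAD/wAAAAAAAAP/AAAAAAAAAf8AAAAAAAAB/wAAAAAAAAP/AAAAAAAAA/8AAAAAAAAD/wA//8AAAAf+AH//wAAAB/gAf//AAAAH8AB//8AAAAfAAH//wAAAB4AAP//AAAAAAAAP/AAAAAAAAADgAAAAAAAAAAAAAAAAAAAAAAAAAAAAAAAAAAAAAAAAAAAAAAAAAAAAAAAAAAAAAAAAAAAAAAAAAAAAAAAAAAAAAAAAAAAAAAAAAAAAAAAAAAAAAAAAAAAAAAAAAAAAAAAAAAAAAAAAAAAAAAAAAAAAAAAAAAAAAAAAAAAAAAAAAAAAAAAAAAAAAAAAAAAAAAAAAAAAAAAAAAAAAAAAAAAAAAAAAAAAAAAAAAAAAAAAAAAAAAAAAAAAAAAAAAAAAAAAAAAAAAAAAAAAAAAAAAAAAAAAAAAAAAAAAAAAAAAAAAAAAAAAAAAAAAAAAAAAAAAAAAAAAAAAAAAAAAAAAAAAAAAAPAAAAAAAAAB+AAAAAAAAAH+AAAAAAAAAf8AAAAAAAAA/4AAAAAAAAD/4AAAAAAAAH/wAAAAAAAAD/gAAAAAAAAD/AAAAAAAAAD/AAAAAAAAAD+AAAAAAAAgB8AAAAAAAHgAwAAAAA=="/>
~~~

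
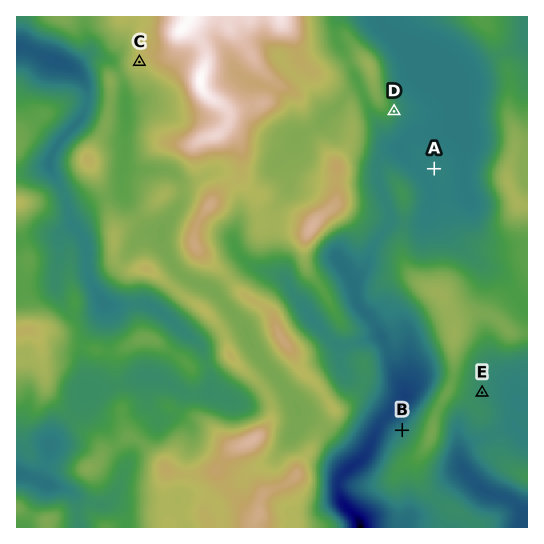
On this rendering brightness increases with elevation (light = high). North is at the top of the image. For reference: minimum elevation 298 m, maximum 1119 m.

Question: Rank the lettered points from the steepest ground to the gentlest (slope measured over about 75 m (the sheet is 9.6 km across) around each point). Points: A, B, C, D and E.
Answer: D B C E A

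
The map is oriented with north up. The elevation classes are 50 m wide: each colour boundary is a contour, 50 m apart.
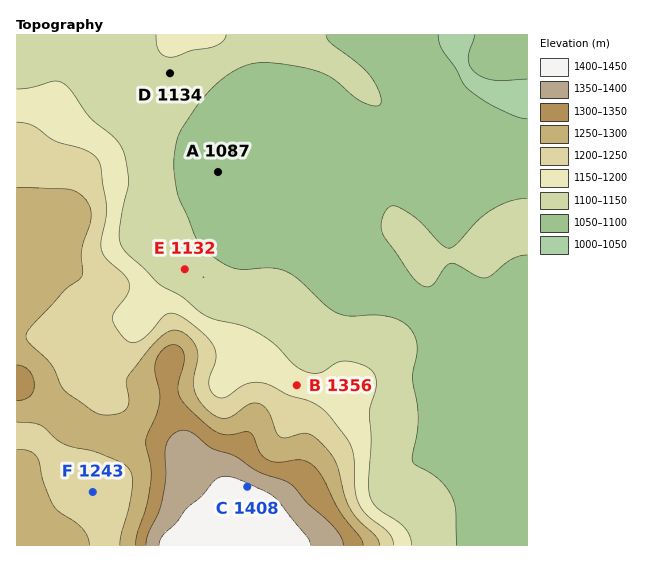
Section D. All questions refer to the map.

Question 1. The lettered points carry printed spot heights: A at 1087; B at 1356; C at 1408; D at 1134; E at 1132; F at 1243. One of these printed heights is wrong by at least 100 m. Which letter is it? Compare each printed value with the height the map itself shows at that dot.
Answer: B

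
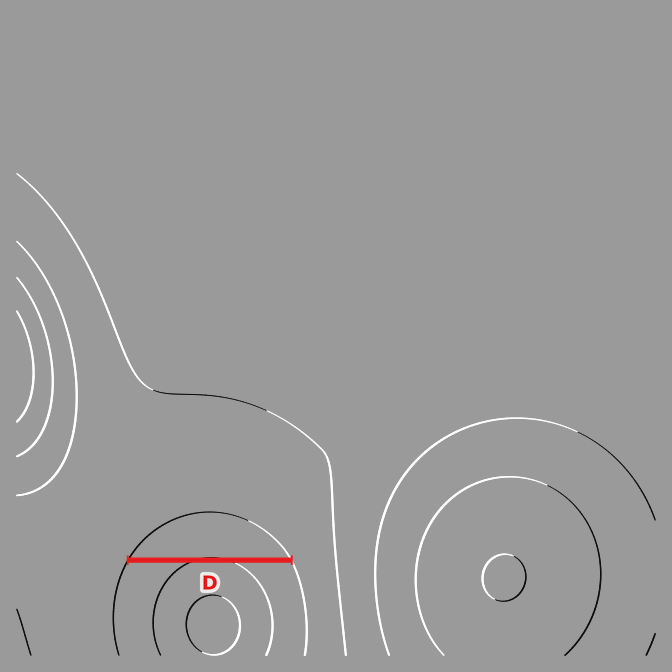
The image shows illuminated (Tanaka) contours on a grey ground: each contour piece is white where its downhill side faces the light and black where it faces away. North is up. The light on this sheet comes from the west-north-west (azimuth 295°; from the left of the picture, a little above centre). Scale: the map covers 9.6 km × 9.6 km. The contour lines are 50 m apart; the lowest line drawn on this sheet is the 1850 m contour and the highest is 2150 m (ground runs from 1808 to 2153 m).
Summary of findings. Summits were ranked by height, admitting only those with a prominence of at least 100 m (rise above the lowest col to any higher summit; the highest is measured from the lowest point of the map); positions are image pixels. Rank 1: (504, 578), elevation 2153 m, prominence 345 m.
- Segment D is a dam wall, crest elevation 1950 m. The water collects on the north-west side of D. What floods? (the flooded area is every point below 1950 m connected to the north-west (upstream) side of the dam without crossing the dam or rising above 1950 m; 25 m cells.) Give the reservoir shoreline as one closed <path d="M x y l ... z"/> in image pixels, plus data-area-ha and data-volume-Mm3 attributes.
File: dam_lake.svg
<path d="M225 513l-31 0-2 1-5 0-2 2-8 2-17 8-11 10-2 0-18 21 160 0-5-9-22-20-15-9-3 0-5-3-5 0-2-2-5 0-2-1z" data-area-ha="116" data-volume-Mm3="19.76"/>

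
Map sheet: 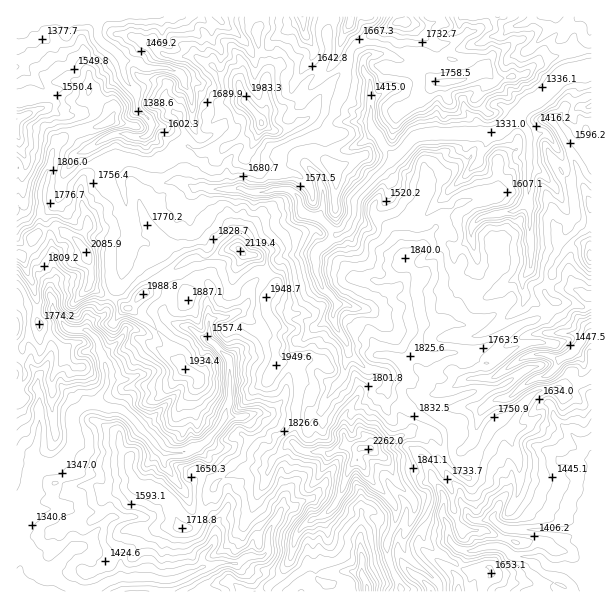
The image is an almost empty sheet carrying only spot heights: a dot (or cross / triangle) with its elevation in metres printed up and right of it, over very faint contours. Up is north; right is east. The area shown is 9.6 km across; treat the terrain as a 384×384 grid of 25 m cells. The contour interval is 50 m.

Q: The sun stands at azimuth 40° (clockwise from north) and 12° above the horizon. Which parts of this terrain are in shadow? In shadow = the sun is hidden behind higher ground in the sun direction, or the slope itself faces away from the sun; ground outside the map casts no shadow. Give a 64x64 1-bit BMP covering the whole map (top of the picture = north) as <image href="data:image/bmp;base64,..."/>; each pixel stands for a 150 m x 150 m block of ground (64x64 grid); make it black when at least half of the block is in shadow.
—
<image width="64" height="64" href="data:image/bmp;base64,Qk0+AgAAAAAAAD4AAAAoAAAAQAAAAEAAAAABAAEAAAAAAAACAAATCwAAEwsAAAIAAAAAAAAA////AAAAAAAH/gcxD+Z0gAf/+H3/zHAAAD/////YwAAA/////7MBfCP/////pP/wI/////+h/gAD//f//6H7gAD4B7//0Yf4Af+H///R/gAZ/5//79HmAAX/Of//se4AEPg5//9j6wAA+Hn//kPDAAPw4D/+x4MAN/PEN/2HAwB38//H3w4CGHfv/44wHgBwN///ADQAAMZ3//f+MAAADjf/9/4AQAAeP//z/oAAAD4///v+AEAMOH//+foAQAcRP//x8ixgcMD//+HiY+D8YPv/w/AH4IOB+/8D+A4AAfv5/gfwDgAAYP//D+AcAAD4//5+OBgwAH7//P9wODAAB//wP/A/8AAy/+YOMD+wAPj/gA8gf7AA3/8AD4B+MAA/vwAP4GDwAO+/AA/gYYAQZx8AA4ADgBhn3gAAAEYAMPKcAAAATgAQ4AAAAAB/gCBmwgQAAfcAOGfiCAAB5gAf5+YIGAPgAADv5ggf/+AwAP7gAD//ZDAA/mAPP+DiOAj8YAwfwMPoGPzzAB/wAPAB/PGAD/4B+AD48f8P/wP/8Pjgf9/xA//48MAH3+AB3/hg/wefwAWP+AA/Bh+AA4f/AQEPP4ADx/+APA9/gAf3+8BhH/8AB4AAIIAf+QAHgAAOAD+BoAP4AAcAfkNgw/wAABB4gODB+CAAAAABwMTxAAAAAAXAhIADAA=="/>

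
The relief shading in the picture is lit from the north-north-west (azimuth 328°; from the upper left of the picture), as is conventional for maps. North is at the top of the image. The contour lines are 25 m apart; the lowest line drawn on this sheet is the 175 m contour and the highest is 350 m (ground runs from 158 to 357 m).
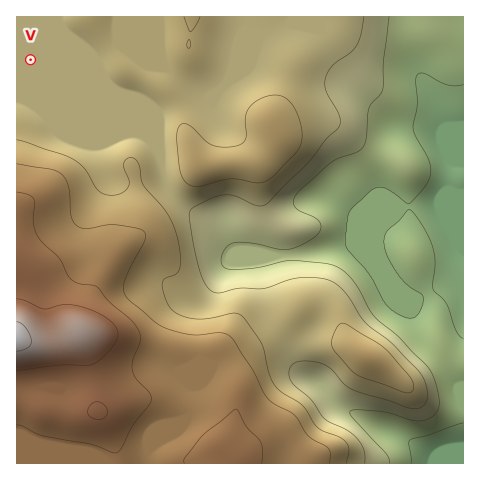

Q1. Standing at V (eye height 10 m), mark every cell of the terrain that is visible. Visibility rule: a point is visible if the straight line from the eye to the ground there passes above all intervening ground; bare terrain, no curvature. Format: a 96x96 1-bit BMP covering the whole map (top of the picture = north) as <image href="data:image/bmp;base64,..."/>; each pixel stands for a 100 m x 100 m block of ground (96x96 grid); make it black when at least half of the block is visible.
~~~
<image width="96" height="96" href="data:image/bmp;base64,Qk2+BAAAAAAAAD4AAAAoAAAAYAAAAGAAAAABAAEAAAAAAIAEAAATCwAAEwsAAAIAAAAAAAAA////AAAAAAAAAAAAAAAAAAAAAAAAAAAAAAAAAAAAAAAAAAAAAAAAAAAAAAAAAAAAAAAAAAAAAAAAAAAAAAAAAAAAAAAAAAAAAAAAAAAAAAAAAAAAAAAAAAAAAAAAAAAAAAAAAAAAAAAAAAAAAAAAAAAAAAAAAAAAAAAAAAAAAAAAAAAAAAAAAAAAAAAAAAAAAAAAAAAAAAAAAAAAAAAAAAAAAAAAAAAAAAAAAAAAAAAAAAAAAAAAAAAAAAAAAAAAAAAAAAAAAAAAAAAAAAAAAAAAAAAAAAAAAAAAAAAAAAAAAAAAAAAAAAAAAAAAAAAAAAAAAAAAAAAAAAAAAAAAAAAAAAAAAAAAAAAAAAAAAAAAAAAAAAAAAADgAAAAAAAAAAAAAAH4AAAAAAAAAAAAAAP8AAAAAAAAAAAAAAP8AAAAAAAAAAAAAAf4AAAAAAAAAAAAAAfgAAAAAAAAAAAAAAfAAAAAA/+AAAAAAAcAAAAAH/8AAAAAAA4AAAAAH/4AAAAAAAwAAAAAD/wAAAAAABgAAAAAA/gAAAAAAAAAAAAAAHAAAAAAAAAAAAAAAAAAAAAAAAAAAAAAAAAAAAAAAAAAAAAAAAAAAAAAAAAAAAAAAAAAAAAAAAAAAAAAAAAAAAAAAAAAAAAAAAAAAAAAAAAAAAAAACAAAAAAAAAAAAAAAGAAAAAAAAAAAAAAAHAAAAAAAAAAAAAAAHAAAAAAAAAAAAAAAHgAAAAAAAAAAAAAAHwAAAAAAAAAAAAAAP4AAAAAAAAAAAAAAP+AAAAAAAAAAAAAAP/AAAAAAAAAAAAAAP/wAAAAAAAAAAAAAP/4AAAAAAAAAAAAAP/8AAAAAAAAAAAAAP/8AAAAAAAAAAAAAH/8AAAAAAAAAAAAAH/8AAAAAAAAAACAAH/4AAAAAAAAAADwAH/4AAAAAAAAAAD8AH/gAAAAAAAAAAD/AD/AAAAAAAAAAAD/wD/AGAAAAAAAAAD/8H+APAAAAAAAAAD///+AfAAAAAAAAAD///+AfgAAAAAAAAD///+A/gBgAAAAAAD////A/gD4AAAAAAD////D/gD8AAAAAAD////n/AD+AAAAAAD//////AD+AAAAAAD/////+AD+AAAAAAD/////+AD+AAAAAAD/////+AH+AAAAAAD/////+AH+AAAAAAD/////+AH+AAAAAAD/////8AH+AAAAAAD/////8AD+AAAAAAD/////4AD+AAAAAAD/////wAB/AAAAAAD/////gAA/AAAAAAD/////AAAPAAAAAAD/////AAABAAAAAAD///8OAAAAAAAAAAD///8AAAAAAAAAAAD///8AAAAAAAAAAAD///4AAAAAAAAAAAD///4AGAAAAAAAAAD///4AeAAAAAAAAAD///wAeAAAAAAAAAD///g/+AAAAAAAAAD///P/+AAAAAAAAAD///H/+AAAAAAAAAD//+D/+AAAAAAAAAD//8A/+AAAAAAAAAD//8AH/AAAAAAAAAD//4AB/AAAAAAAAAD//4AA/AAAAAAAAAA="/>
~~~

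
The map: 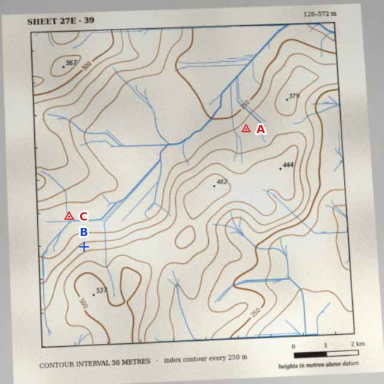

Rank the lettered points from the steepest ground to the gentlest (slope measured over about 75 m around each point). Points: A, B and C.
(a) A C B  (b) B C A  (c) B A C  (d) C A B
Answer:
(c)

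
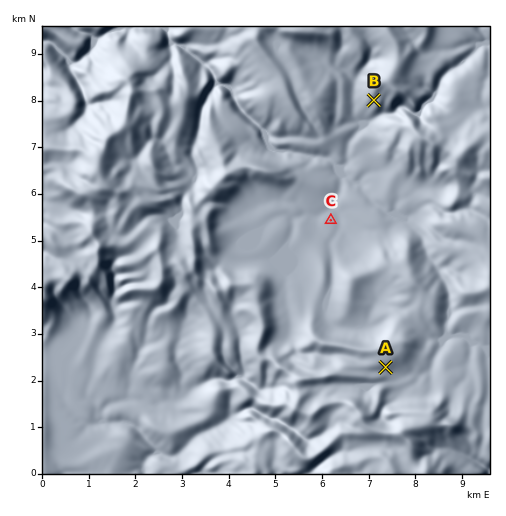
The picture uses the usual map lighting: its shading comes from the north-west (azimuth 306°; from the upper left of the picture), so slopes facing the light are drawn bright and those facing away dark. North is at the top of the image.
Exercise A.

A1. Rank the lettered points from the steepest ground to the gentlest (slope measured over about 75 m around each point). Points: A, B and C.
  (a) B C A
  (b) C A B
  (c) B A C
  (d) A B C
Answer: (c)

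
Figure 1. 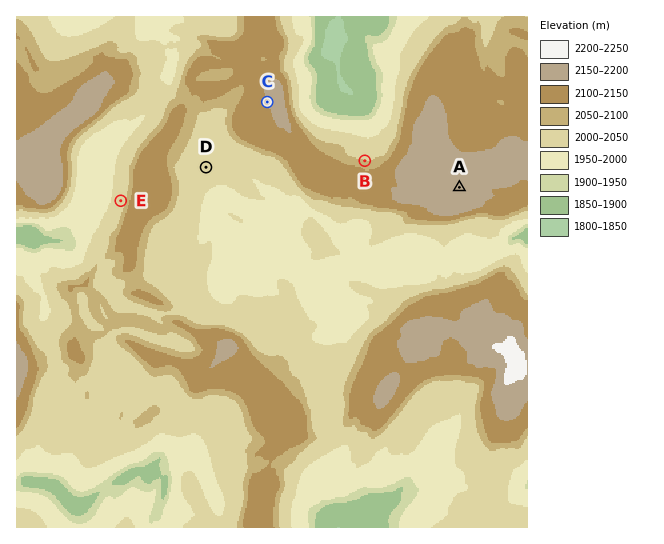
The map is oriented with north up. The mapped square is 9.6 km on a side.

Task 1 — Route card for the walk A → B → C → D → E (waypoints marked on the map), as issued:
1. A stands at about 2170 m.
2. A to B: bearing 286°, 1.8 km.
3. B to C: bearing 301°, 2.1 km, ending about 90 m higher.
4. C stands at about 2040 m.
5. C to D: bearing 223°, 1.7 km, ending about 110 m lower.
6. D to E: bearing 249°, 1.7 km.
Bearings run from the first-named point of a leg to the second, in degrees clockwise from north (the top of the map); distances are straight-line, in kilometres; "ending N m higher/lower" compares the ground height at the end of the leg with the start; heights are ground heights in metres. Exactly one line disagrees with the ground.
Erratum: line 4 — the height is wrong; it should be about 2150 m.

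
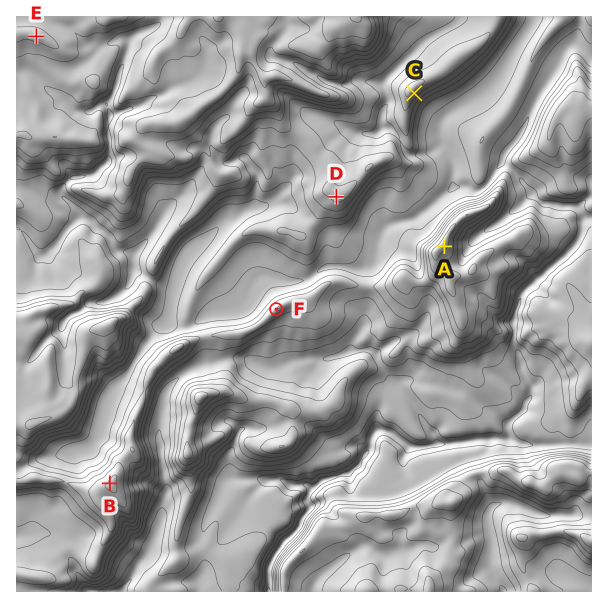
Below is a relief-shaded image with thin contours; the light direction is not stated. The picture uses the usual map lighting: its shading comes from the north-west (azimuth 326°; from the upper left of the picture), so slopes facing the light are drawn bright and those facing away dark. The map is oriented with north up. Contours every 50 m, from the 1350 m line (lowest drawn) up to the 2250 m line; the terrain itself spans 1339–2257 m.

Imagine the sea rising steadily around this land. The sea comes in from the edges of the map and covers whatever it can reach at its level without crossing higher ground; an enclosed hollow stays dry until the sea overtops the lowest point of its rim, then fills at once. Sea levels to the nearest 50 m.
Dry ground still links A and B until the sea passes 1750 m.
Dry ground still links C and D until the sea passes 1850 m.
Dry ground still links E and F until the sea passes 1800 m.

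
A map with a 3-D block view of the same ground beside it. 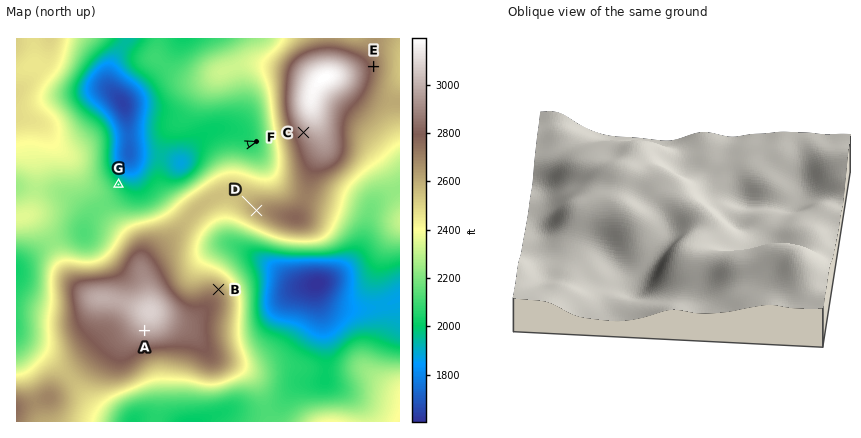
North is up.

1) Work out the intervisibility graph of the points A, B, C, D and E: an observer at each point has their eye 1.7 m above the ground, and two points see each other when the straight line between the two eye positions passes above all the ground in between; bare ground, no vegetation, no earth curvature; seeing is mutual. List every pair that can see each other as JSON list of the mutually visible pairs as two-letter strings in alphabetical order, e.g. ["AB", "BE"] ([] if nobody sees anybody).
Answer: ["BC", "BD", "CD"]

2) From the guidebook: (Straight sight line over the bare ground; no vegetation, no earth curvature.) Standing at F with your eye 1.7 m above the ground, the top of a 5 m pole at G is out of sight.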